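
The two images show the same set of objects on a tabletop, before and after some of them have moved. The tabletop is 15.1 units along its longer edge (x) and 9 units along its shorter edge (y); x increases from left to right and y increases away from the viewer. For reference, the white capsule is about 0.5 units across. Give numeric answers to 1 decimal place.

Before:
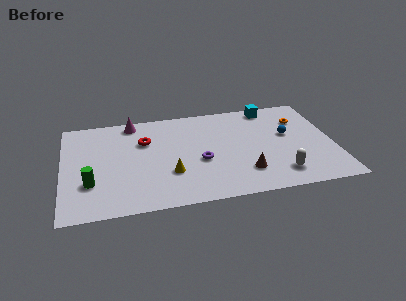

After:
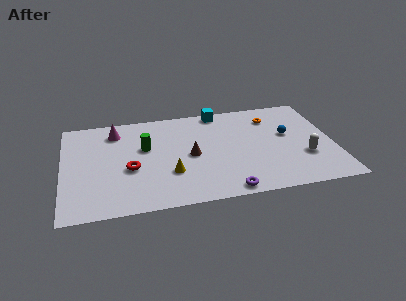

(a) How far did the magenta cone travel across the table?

1.2

From (4.0, 8.0) to (3.0, 7.3), the magenta cone covered √(1.0² + 0.7²) ≈ 1.2 units.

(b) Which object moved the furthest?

the green cylinder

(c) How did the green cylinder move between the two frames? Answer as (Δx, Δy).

(3.1, 2.7)

The green cylinder started near (1.5, 2.8) and ended near (4.6, 5.5).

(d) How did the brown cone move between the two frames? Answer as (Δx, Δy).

(-2.9, 2.1)

The brown cone was at about (10.0, 2.2) and moved to about (7.1, 4.3).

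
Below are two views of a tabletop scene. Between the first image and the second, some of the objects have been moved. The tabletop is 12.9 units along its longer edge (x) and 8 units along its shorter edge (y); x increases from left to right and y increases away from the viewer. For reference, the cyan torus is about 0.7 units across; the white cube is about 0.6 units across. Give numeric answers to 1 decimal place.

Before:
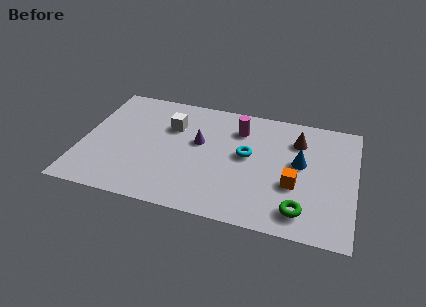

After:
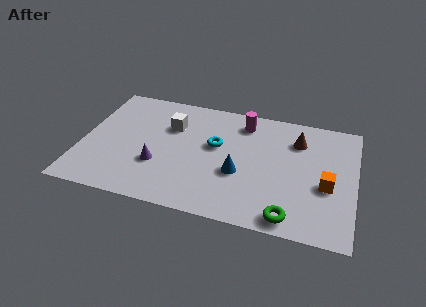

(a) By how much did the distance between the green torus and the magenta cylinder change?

+0.5

The distance was about 5.7 in the first image and 6.2 in the second, so they moved 0.5 units further apart.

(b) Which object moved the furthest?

the blue cone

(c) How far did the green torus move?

0.7

From (10.5, 1.4) to (10.0, 0.9), the green torus covered √(0.5² + 0.5²) ≈ 0.7 units.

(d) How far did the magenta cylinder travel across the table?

0.5

The magenta cylinder moved from about (7.3, 6.1) to (7.5, 6.6), a distance of √(0.2² + 0.5²) ≈ 0.5.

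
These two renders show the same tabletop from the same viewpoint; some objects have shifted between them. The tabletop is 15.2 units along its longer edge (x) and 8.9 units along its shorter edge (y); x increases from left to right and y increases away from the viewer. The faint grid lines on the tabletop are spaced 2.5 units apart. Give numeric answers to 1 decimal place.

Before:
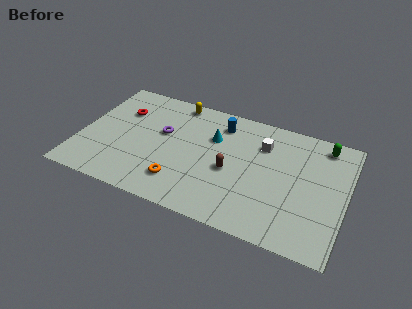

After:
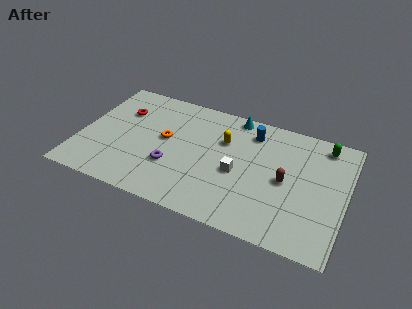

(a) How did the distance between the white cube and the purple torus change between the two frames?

-2.0

Before: roughly 5.8 units apart; after: 3.8. That's 2.0 units closer together.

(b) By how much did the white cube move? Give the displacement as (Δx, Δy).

(-1.2, -2.6)

The white cube was at about (10.3, 6.5) and moved to about (9.1, 3.9).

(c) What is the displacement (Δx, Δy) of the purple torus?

(0.8, -2.3)

The purple torus started near (4.6, 5.3) and ended near (5.4, 3.0).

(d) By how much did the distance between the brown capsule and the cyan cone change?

+2.6

Before: roughly 2.4 units apart; after: 5.0. That's 2.6 units further apart.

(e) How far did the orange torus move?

3.1

The orange torus moved from about (6.0, 2.0) to (4.8, 4.9), a distance of √(1.2² + 2.9²) ≈ 3.1.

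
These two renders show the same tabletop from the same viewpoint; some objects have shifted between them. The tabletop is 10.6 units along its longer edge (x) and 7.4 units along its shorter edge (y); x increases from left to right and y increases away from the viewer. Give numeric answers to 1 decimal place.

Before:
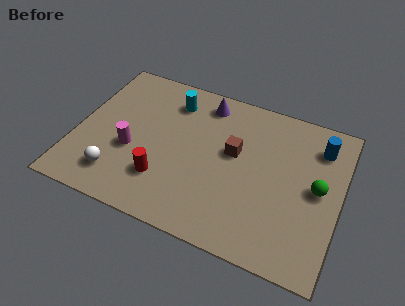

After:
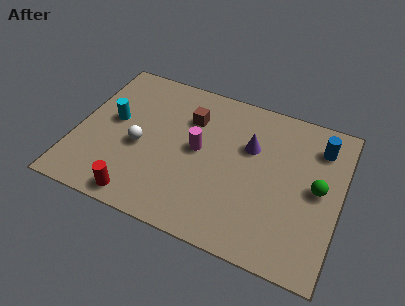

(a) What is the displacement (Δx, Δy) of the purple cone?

(2.0, -1.5)

From the two frames, the purple cone sits at roughly (4.9, 6.3) before and (6.9, 4.8) after.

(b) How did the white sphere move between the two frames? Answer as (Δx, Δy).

(0.7, 1.7)

The white sphere started near (1.9, 1.5) and ended near (2.6, 3.2).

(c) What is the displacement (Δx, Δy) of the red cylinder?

(-0.8, -1.2)

The red cylinder was at about (3.7, 2.0) and moved to about (2.9, 0.8).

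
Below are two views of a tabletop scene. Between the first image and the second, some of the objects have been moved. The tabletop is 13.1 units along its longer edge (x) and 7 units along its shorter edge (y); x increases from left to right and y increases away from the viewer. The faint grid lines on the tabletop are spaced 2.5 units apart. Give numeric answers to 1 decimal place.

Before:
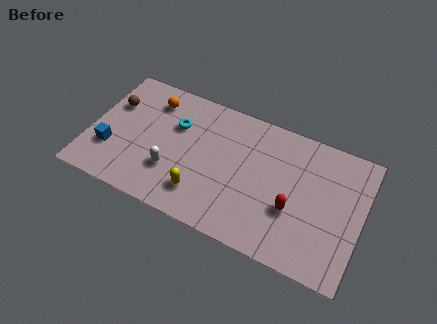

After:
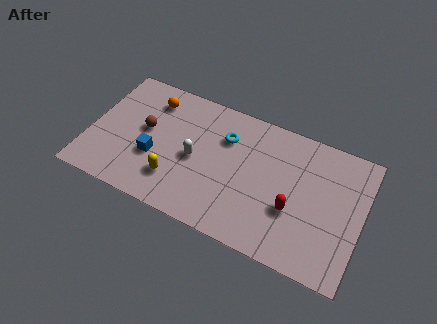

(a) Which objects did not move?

the red capsule and the orange sphere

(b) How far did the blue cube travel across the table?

2.1

The blue cube was near (1.1, 2.2) before and (3.2, 2.6) after, so it travelled √(2.1² + 0.4²) ≈ 2.1 units.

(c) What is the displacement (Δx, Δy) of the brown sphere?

(1.7, -0.8)

The brown sphere was at about (0.9, 4.7) and moved to about (2.6, 3.9).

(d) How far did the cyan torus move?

2.4

From (4.0, 4.7) to (6.4, 5.0), the cyan torus covered √(2.4² + 0.3²) ≈ 2.4 units.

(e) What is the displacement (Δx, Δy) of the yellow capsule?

(-1.3, 0.2)

The yellow capsule was at about (5.6, 1.6) and moved to about (4.3, 1.8).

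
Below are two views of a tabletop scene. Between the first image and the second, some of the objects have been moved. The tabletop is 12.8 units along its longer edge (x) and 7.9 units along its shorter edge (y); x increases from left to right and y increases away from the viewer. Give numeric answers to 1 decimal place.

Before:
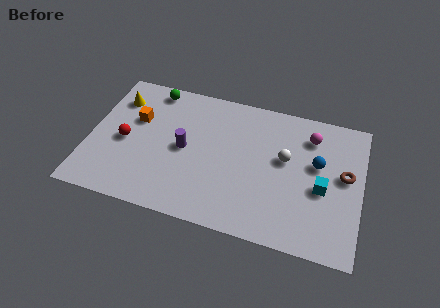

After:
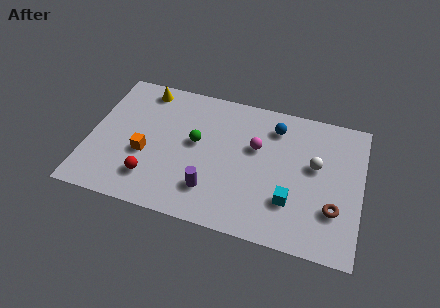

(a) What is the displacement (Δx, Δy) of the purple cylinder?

(1.4, -2.0)

The purple cylinder started near (4.5, 3.9) and ended near (5.9, 1.9).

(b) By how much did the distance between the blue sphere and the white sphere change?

+1.1

They were about 1.5 units apart before and 2.6 after — 1.1 units further apart.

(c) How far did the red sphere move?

2.3

The red sphere moved from about (1.7, 3.6) to (3.1, 1.8), a distance of √(1.4² + 1.8²) ≈ 2.3.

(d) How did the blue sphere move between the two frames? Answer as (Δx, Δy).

(-2.1, 1.6)

The blue sphere started near (10.7, 4.7) and ended near (8.6, 6.3).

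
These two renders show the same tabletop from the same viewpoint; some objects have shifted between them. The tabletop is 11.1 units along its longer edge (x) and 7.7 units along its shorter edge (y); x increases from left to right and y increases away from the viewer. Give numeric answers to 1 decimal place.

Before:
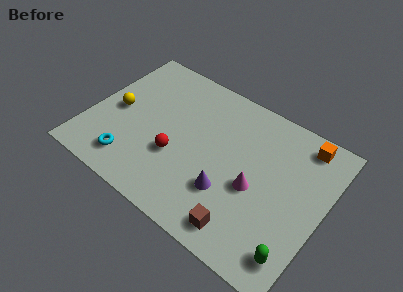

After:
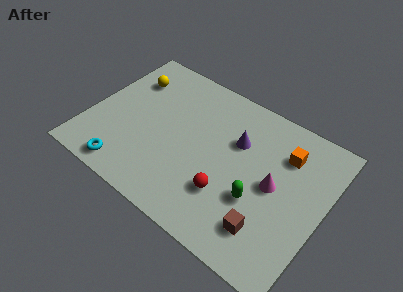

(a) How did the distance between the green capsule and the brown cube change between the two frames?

-1.1

Before: roughly 2.4 units apart; after: 1.3. That's 1.1 units closer together.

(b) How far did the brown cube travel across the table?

1.2

From (7.9, 1.1) to (8.9, 1.7), the brown cube covered √(1.0² + 0.6²) ≈ 1.2 units.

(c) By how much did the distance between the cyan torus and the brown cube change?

+1.1

Before: roughly 5.5 units apart; after: 6.6. That's 1.1 units further apart.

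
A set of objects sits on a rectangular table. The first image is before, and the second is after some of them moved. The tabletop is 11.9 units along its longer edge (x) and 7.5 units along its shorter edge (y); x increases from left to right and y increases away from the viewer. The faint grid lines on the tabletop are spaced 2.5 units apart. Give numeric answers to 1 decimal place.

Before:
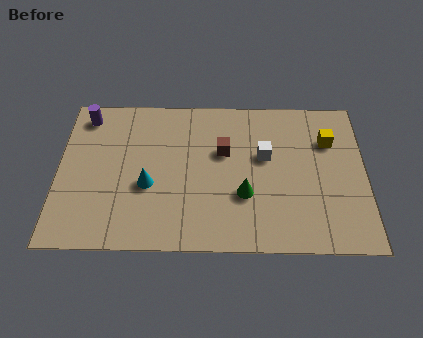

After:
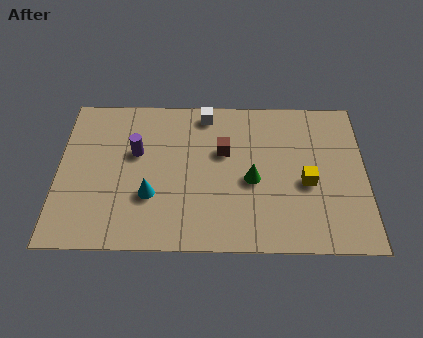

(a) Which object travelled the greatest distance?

the white cube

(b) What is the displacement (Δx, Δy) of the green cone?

(0.3, 0.7)

The green cone started near (7.2, 2.6) and ended near (7.5, 3.3).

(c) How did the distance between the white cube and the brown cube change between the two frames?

+0.4

Before: roughly 1.6 units apart; after: 2.0. That's 0.4 units further apart.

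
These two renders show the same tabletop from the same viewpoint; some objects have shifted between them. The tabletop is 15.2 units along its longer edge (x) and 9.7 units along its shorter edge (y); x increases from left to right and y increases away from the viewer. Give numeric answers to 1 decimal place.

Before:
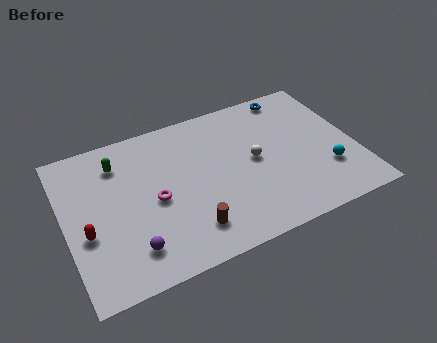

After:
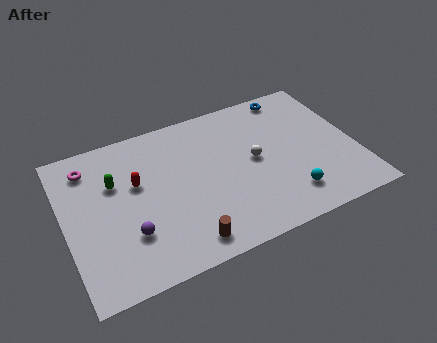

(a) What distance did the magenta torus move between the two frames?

4.6

From (4.6, 4.5) to (1.5, 7.9), the magenta torus covered √(3.1² + 3.4²) ≈ 4.6 units.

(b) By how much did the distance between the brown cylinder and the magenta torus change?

+5.0

The distance was about 2.9 in the first image and 7.9 in the second, so they moved 5.0 units further apart.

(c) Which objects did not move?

the white sphere and the blue torus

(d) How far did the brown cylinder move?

0.8

The brown cylinder moved from about (6.1, 2.0) to (5.8, 1.3), a distance of √(0.3² + 0.7²) ≈ 0.8.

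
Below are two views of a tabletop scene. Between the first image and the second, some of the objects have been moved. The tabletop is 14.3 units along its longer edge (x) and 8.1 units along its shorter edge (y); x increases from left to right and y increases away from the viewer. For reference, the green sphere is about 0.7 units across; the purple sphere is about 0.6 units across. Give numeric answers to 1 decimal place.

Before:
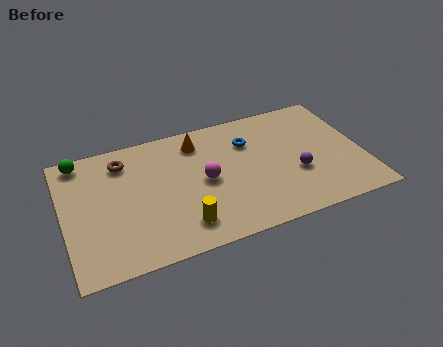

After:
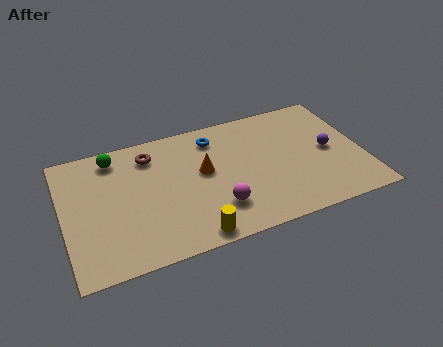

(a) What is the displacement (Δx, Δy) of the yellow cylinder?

(0.4, -0.8)

The yellow cylinder was at about (5.4, 1.6) and moved to about (5.8, 0.8).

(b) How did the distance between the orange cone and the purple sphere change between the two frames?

+0.3

Before: roughly 5.7 units apart; after: 6.0. That's 0.3 units further apart.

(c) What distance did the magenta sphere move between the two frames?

1.9

The magenta sphere was near (6.7, 4.0) before and (7.1, 2.1) after, so it travelled √(0.4² + 1.9²) ≈ 1.9 units.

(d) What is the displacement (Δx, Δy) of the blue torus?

(-1.6, 0.8)

From the two frames, the blue torus sits at roughly (9.0, 5.8) before and (7.4, 6.6) after.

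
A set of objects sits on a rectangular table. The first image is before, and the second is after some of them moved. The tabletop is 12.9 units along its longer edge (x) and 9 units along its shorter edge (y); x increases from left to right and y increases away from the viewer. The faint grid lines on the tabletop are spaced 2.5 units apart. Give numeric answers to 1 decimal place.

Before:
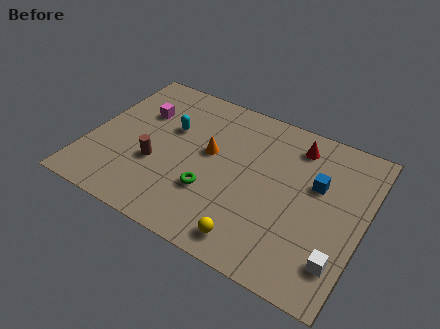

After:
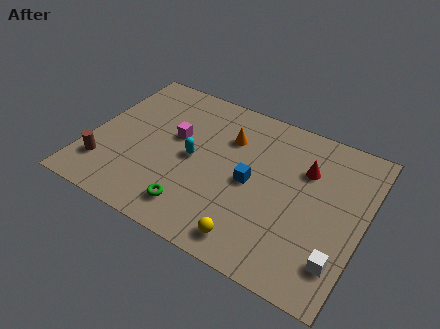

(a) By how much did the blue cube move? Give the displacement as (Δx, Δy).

(-2.9, -1.3)

From the two frames, the blue cube sits at roughly (10.6, 5.6) before and (7.7, 4.3) after.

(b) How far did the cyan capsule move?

1.8

The cyan capsule moved from about (3.6, 5.7) to (4.9, 4.4), a distance of √(1.3² + 1.3²) ≈ 1.8.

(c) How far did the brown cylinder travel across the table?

2.6

From (3.3, 3.3) to (1.0, 2.1), the brown cylinder covered √(2.3² + 1.2²) ≈ 2.6 units.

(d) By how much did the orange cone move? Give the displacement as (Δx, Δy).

(0.7, 1.3)

The orange cone was at about (5.6, 5.1) and moved to about (6.3, 6.4).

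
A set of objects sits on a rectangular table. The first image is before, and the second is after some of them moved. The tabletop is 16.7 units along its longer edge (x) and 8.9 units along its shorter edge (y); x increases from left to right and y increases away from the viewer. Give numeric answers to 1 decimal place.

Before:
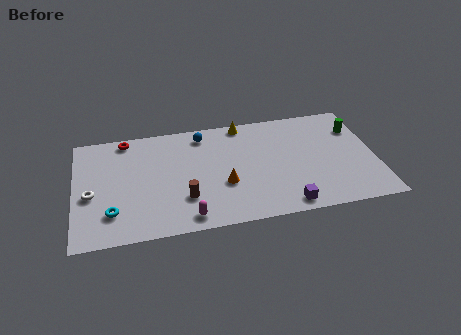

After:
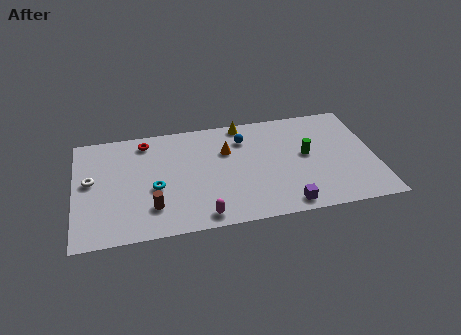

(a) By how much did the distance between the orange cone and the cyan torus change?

-1.6

They were about 6.3 units apart before and 4.7 after — 1.6 units closer together.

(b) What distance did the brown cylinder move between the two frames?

1.8

The brown cylinder moved from about (6.0, 2.6) to (4.2, 2.2), a distance of √(1.8² + 0.4²) ≈ 1.8.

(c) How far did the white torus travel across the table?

1.1

The white torus moved from about (0.9, 3.8) to (0.9, 4.9), a distance of √(0.0² + 1.1²) ≈ 1.1.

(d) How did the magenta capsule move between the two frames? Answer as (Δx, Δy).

(0.8, -0.1)

The magenta capsule started near (6.1, 1.1) and ended near (6.9, 1.0).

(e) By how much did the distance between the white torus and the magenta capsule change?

+1.3

Before: roughly 5.9 units apart; after: 7.2. That's 1.3 units further apart.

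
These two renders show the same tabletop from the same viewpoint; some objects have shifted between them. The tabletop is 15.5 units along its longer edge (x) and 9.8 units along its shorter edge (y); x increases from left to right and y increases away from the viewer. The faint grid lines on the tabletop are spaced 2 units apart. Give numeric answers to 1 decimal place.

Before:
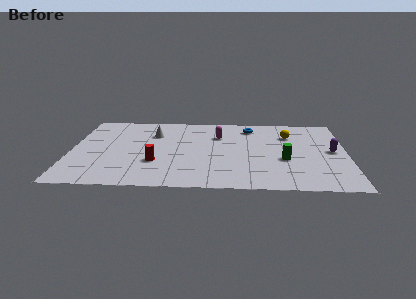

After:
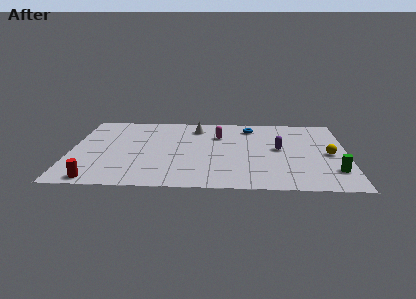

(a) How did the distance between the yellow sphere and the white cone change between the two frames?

+0.5

Before: roughly 7.7 units apart; after: 8.2. That's 0.5 units further apart.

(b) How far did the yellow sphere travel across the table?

3.3

From (12.3, 7.1) to (14.5, 4.6), the yellow sphere covered √(2.2² + 2.5²) ≈ 3.3 units.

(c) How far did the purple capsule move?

3.0

The purple capsule was near (14.7, 5.0) before and (11.7, 5.2) after, so it travelled √(3.0² + 0.2²) ≈ 3.0 units.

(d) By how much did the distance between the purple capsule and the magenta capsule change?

-2.9

They were about 6.7 units apart before and 3.8 after — 2.9 units closer together.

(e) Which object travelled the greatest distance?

the red cylinder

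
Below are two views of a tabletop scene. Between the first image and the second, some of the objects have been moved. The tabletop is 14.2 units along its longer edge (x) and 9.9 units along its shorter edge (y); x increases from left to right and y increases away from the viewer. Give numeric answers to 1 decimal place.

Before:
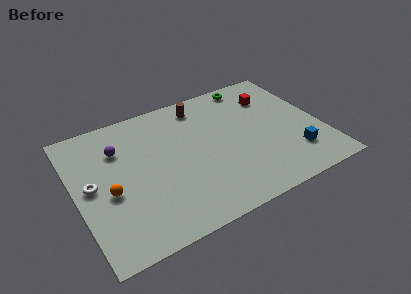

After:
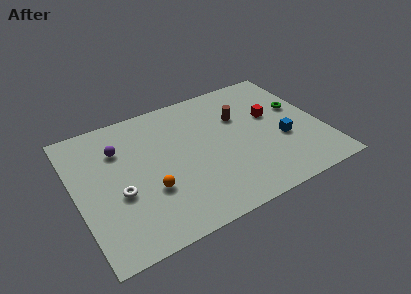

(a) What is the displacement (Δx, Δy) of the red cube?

(-0.3, -1.5)

The red cube was at about (11.8, 7.4) and moved to about (11.5, 5.9).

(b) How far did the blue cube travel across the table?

1.5

From (12.3, 2.4) to (11.8, 3.8), the blue cube covered √(0.5² + 1.4²) ≈ 1.5 units.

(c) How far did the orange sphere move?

2.3

The orange sphere moved from about (1.8, 4.2) to (4.0, 3.4), a distance of √(2.2² + 0.8²) ≈ 2.3.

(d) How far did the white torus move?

1.8

From (0.9, 5.1) to (2.3, 3.9), the white torus covered √(1.4² + 1.2²) ≈ 1.8 units.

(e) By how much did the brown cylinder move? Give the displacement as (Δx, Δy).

(2.0, -1.8)

The brown cylinder started near (7.7, 8.4) and ended near (9.7, 6.6).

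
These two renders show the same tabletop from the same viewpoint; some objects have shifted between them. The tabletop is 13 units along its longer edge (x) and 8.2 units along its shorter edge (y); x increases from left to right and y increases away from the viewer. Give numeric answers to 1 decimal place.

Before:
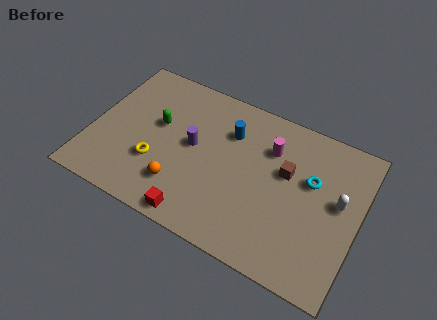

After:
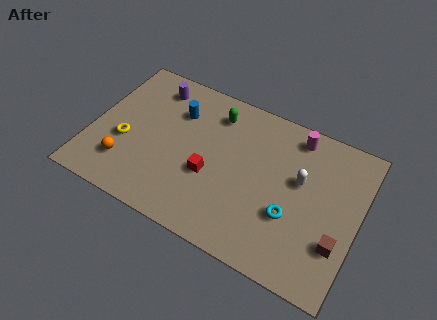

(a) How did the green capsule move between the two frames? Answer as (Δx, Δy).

(2.6, 1.8)

The green capsule was at about (3.1, 4.8) and moved to about (5.7, 6.6).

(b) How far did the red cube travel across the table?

2.4

The red cube was near (5.6, 0.8) before and (5.9, 3.2) after, so it travelled √(0.3² + 2.4²) ≈ 2.4 units.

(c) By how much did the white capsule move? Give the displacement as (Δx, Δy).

(-1.9, 0.3)

From the two frames, the white capsule sits at roughly (12.0, 4.6) before and (10.1, 4.9) after.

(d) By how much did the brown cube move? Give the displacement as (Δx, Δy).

(2.8, -2.5)

The brown cube was at about (9.4, 5.0) and moved to about (12.2, 2.5).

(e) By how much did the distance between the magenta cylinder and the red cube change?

-0.5

The distance was about 5.9 in the first image and 5.4 in the second, so they moved 0.5 units closer together.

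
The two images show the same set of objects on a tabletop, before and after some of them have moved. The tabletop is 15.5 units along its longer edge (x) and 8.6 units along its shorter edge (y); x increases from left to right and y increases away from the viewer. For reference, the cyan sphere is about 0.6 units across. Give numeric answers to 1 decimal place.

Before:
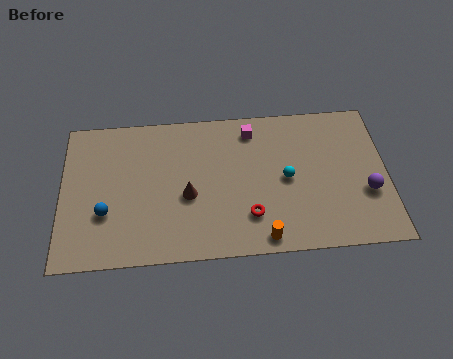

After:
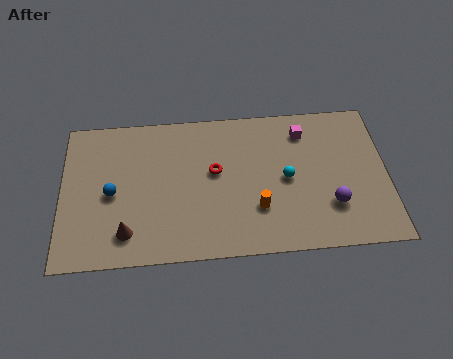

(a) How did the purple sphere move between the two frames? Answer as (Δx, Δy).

(-1.7, -0.6)

The purple sphere started near (14.5, 3.1) and ended near (12.8, 2.5).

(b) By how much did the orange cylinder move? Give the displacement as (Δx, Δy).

(-0.2, 1.7)

The orange cylinder was at about (9.5, 0.9) and moved to about (9.3, 2.6).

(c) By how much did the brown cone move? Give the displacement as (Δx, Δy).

(-2.9, -1.9)

From the two frames, the brown cone sits at roughly (6.0, 3.6) before and (3.1, 1.7) after.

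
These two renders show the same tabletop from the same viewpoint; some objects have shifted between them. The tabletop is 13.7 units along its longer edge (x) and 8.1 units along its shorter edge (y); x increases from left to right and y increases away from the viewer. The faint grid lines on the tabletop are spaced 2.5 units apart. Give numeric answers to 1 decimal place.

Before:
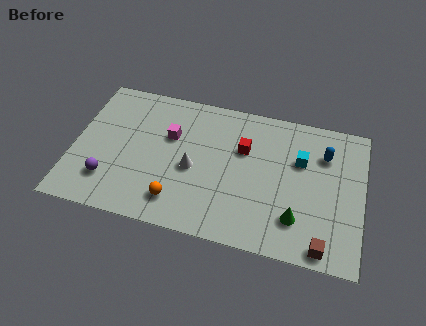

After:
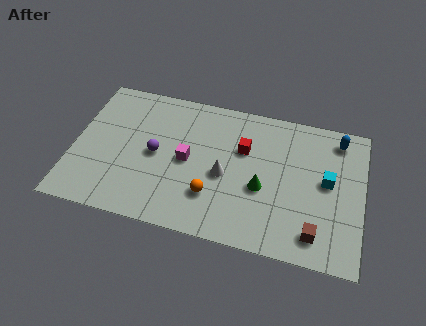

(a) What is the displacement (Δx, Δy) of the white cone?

(1.5, 0.0)

The white cone started near (5.7, 3.6) and ended near (7.2, 3.6).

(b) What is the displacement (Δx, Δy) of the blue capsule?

(0.6, 1.0)

The blue capsule was at about (11.8, 5.9) and moved to about (12.4, 6.9).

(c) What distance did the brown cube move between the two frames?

0.7

The brown cube was near (12.0, 0.8) before and (11.6, 1.4) after, so it travelled √(0.4² + 0.6²) ≈ 0.7 units.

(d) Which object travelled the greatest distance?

the purple sphere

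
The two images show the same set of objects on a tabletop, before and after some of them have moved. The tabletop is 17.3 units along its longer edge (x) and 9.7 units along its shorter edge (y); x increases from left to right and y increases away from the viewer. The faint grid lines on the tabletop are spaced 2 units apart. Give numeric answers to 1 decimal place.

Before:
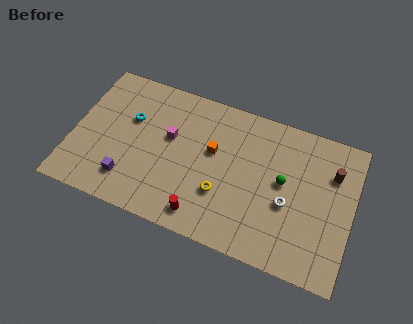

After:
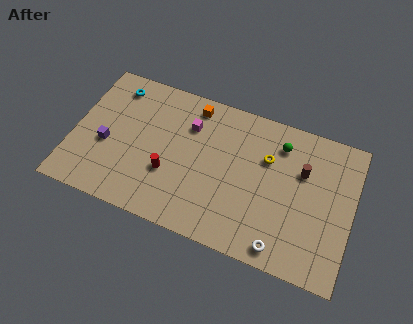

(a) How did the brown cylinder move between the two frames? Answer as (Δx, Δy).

(-1.8, -0.5)

From the two frames, the brown cylinder sits at roughly (15.9, 6.9) before and (14.1, 6.4) after.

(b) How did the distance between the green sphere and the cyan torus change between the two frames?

+0.8

The distance was about 9.6 in the first image and 10.4 in the second, so they moved 0.8 units further apart.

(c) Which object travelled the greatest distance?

the yellow torus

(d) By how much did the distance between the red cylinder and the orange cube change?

+0.7

Before: roughly 4.4 units apart; after: 5.1. That's 0.7 units further apart.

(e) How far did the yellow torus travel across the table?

4.1

The yellow torus was near (9.4, 3.2) before and (11.9, 6.5) after, so it travelled √(2.5² + 3.3²) ≈ 4.1 units.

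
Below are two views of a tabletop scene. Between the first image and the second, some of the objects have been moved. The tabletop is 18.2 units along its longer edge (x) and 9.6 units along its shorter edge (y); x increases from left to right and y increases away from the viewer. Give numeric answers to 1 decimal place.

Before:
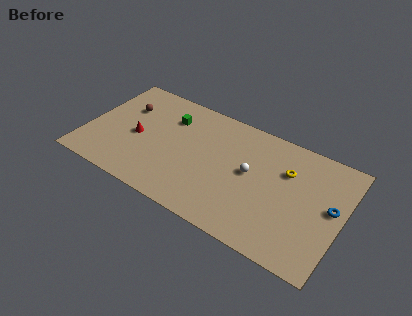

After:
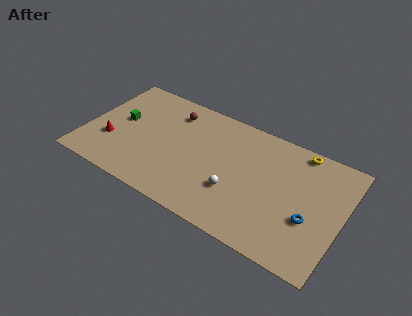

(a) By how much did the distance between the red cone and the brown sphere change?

+3.4

They were about 2.5 units apart before and 5.9 after — 3.4 units further apart.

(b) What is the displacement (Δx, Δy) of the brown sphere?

(3.3, 1.1)

The brown sphere started near (2.4, 6.6) and ended near (5.7, 7.7).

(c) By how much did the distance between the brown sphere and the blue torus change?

-3.9

The distance was about 15.1 in the first image and 11.2 in the second, so they moved 3.9 units closer together.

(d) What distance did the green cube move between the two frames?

3.8

From (5.6, 7.1) to (2.3, 5.3), the green cube covered √(3.3² + 1.8²) ≈ 3.8 units.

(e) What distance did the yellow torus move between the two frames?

2.2

The yellow torus moved from about (14.1, 6.6) to (14.8, 8.7), a distance of √(0.7² + 2.1²) ≈ 2.2.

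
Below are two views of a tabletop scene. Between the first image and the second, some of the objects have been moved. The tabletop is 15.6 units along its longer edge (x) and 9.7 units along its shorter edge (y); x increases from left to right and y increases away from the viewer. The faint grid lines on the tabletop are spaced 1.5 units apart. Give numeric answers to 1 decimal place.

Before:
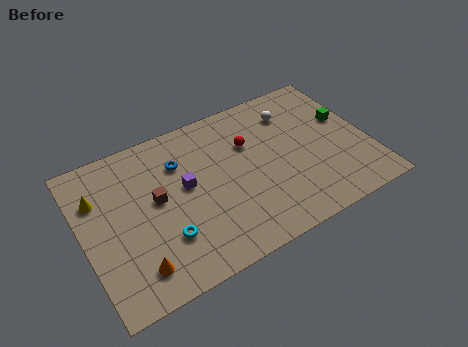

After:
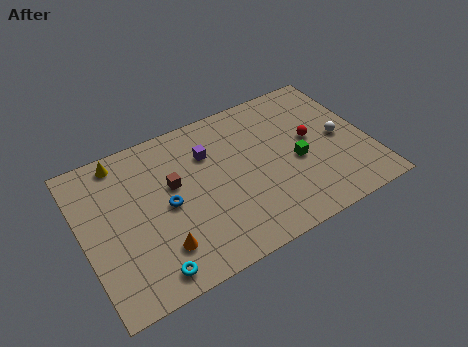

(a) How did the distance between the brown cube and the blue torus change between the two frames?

-1.1

Before: roughly 2.3 units apart; after: 1.2. That's 1.1 units closer together.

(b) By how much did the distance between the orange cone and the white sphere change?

-0.5

Before: roughly 11.1 units apart; after: 10.6. That's 0.5 units closer together.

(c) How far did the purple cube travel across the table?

2.1

The purple cube moved from about (5.6, 5.4) to (7.1, 6.9), a distance of √(1.5² + 1.5²) ≈ 2.1.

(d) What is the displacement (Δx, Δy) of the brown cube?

(1.0, 0.5)

The brown cube started near (4.0, 5.3) and ended near (5.0, 5.8).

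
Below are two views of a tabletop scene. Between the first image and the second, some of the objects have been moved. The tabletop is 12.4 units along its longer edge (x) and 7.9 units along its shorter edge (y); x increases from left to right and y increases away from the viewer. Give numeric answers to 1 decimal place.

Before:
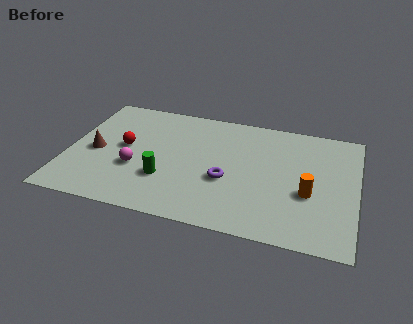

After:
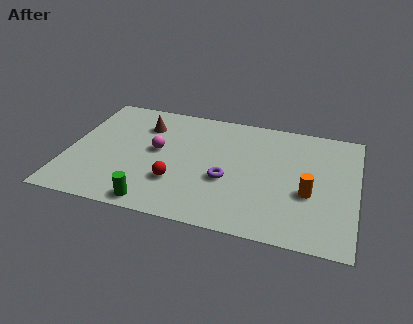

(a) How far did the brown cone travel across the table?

3.0

The brown cone moved from about (1.2, 3.6) to (3.1, 5.9), a distance of √(1.9² + 2.3²) ≈ 3.0.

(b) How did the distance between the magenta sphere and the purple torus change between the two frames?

-0.6

They were about 3.9 units apart before and 3.3 after — 0.6 units closer together.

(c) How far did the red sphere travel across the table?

3.0

The red sphere moved from about (2.4, 4.2) to (4.8, 2.4), a distance of √(2.4² + 1.8²) ≈ 3.0.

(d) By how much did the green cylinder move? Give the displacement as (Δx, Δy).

(-0.3, -1.7)

The green cylinder was at about (4.3, 2.5) and moved to about (4.0, 0.8).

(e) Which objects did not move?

the purple torus and the orange cylinder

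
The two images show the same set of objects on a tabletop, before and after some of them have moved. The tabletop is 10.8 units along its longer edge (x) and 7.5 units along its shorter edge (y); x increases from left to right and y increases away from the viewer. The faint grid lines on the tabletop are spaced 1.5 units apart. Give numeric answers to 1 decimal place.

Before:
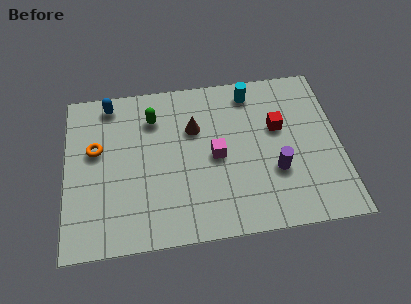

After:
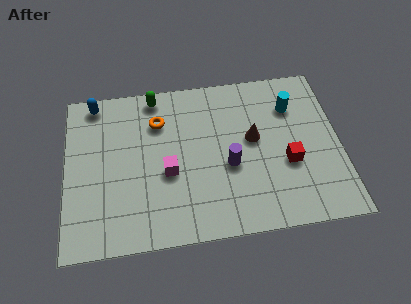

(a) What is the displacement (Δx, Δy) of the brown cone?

(2.3, -0.8)

The brown cone started near (5.1, 5.0) and ended near (7.4, 4.2).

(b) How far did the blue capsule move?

0.6

The blue capsule moved from about (1.8, 6.6) to (1.2, 6.7), a distance of √(0.6² + 0.1²) ≈ 0.6.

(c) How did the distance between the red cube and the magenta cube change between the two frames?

+2.0

Before: roughly 2.7 units apart; after: 4.7. That's 2.0 units further apart.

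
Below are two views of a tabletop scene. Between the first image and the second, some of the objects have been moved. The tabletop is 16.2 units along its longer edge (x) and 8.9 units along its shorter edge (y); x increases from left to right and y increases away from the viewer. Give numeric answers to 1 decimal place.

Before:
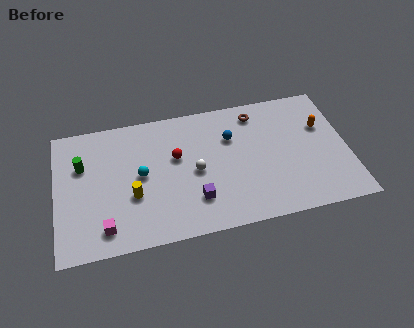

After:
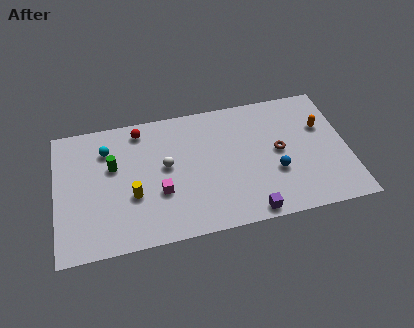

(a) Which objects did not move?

the yellow cylinder and the orange capsule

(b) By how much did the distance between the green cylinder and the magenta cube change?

-1.1

They were about 4.5 units apart before and 3.4 after — 1.1 units closer together.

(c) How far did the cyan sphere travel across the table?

2.8

The cyan sphere moved from about (4.7, 4.6) to (2.9, 6.7), a distance of √(1.8² + 2.1²) ≈ 2.8.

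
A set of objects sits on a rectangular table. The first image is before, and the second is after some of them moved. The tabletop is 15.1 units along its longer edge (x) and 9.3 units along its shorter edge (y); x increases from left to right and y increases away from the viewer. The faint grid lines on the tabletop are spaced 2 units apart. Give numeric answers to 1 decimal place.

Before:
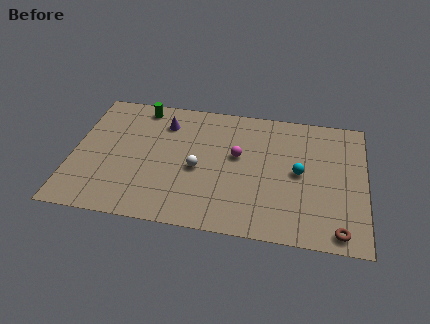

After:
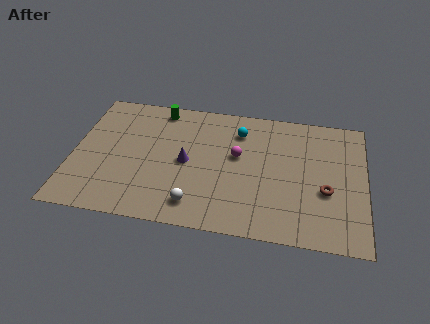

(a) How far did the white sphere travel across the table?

2.5

The white sphere moved from about (6.5, 4.1) to (6.5, 1.6), a distance of √(0.0² + 2.5²) ≈ 2.5.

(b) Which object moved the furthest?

the cyan sphere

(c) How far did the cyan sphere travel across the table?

4.1

The cyan sphere moved from about (11.7, 4.7) to (8.5, 7.2), a distance of √(3.2² + 2.5²) ≈ 4.1.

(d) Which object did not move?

the magenta sphere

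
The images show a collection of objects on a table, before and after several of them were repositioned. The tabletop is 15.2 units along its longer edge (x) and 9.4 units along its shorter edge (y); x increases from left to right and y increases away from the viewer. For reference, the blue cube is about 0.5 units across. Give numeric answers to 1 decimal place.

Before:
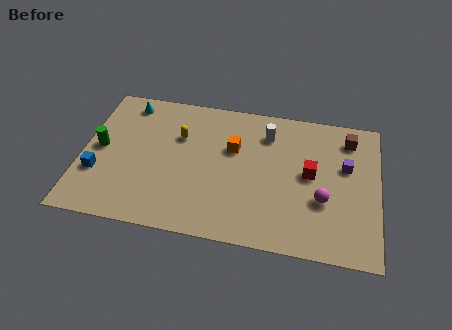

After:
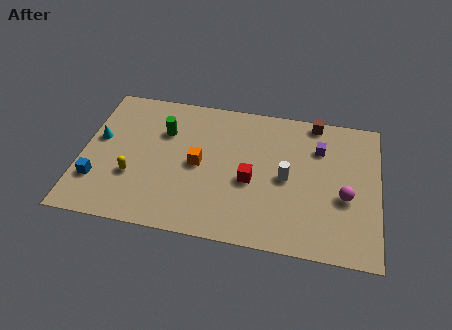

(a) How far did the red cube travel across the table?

3.2

The red cube was near (11.7, 5.0) before and (8.7, 4.0) after, so it travelled √(3.0² + 1.0²) ≈ 3.2 units.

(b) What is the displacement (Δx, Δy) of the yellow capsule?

(-2.2, -3.1)

The yellow capsule was at about (4.9, 6.3) and moved to about (2.7, 3.2).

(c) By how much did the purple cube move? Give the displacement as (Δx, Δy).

(-1.4, 1.0)

The purple cube started near (13.5, 5.8) and ended near (12.1, 6.8).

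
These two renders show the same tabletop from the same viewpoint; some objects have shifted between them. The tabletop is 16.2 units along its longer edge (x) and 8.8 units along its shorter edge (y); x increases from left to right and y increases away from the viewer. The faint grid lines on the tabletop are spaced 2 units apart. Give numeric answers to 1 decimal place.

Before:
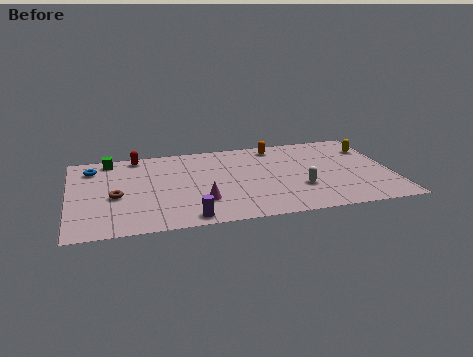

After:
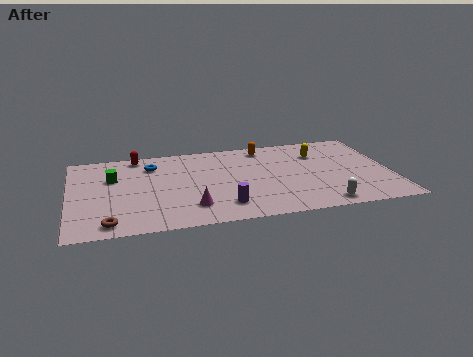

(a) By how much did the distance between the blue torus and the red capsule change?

-1.2

They were about 2.5 units apart before and 1.3 after — 1.2 units closer together.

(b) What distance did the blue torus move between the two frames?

3.0

The blue torus moved from about (1.2, 7.0) to (4.2, 6.8), a distance of √(3.0² + 0.2²) ≈ 3.0.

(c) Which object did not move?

the red capsule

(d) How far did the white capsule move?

2.1

The white capsule moved from about (11.5, 2.9) to (12.5, 1.0), a distance of √(1.0² + 1.9²) ≈ 2.1.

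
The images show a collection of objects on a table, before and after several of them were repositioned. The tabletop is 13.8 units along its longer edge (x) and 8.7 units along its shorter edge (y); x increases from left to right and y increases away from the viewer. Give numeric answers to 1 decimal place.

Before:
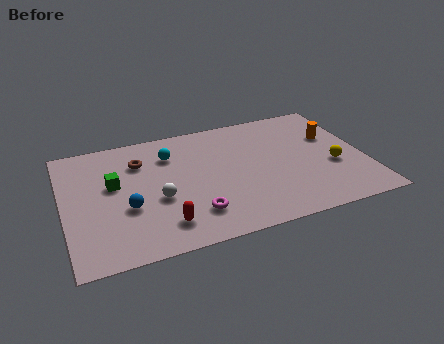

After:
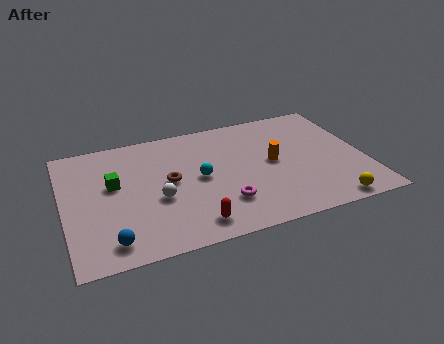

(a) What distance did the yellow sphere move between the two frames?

2.6

The yellow sphere was near (12.3, 3.4) before and (11.8, 0.8) after, so it travelled √(0.5² + 2.6²) ≈ 2.6 units.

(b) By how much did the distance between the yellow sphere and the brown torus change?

-1.2

The distance was about 9.2 in the first image and 8.0 in the second, so they moved 1.2 units closer together.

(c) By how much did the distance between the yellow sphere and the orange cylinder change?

+2.1

They were about 2.2 units apart before and 4.3 after — 2.1 units further apart.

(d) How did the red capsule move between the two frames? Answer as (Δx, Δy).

(1.3, -0.4)

The red capsule started near (4.3, 1.7) and ended near (5.6, 1.3).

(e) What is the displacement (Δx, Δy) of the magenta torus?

(1.4, 0.3)

The magenta torus started near (5.7, 2.0) and ended near (7.1, 2.3).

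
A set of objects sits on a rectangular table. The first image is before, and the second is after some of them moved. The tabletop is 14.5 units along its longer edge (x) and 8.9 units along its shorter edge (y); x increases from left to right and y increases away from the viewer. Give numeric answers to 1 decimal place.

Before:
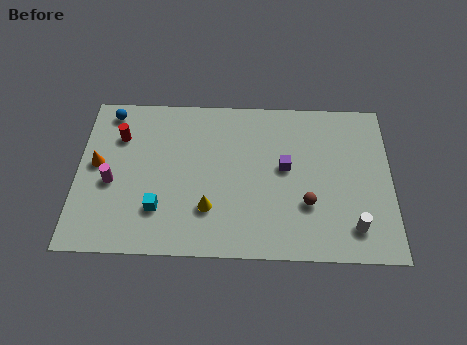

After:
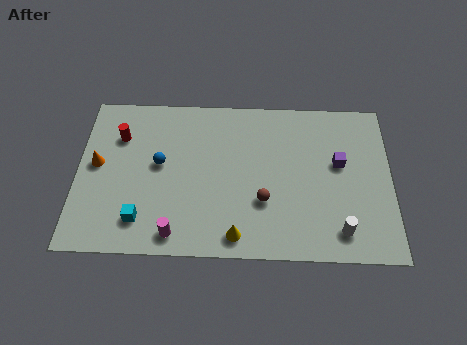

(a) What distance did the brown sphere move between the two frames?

2.0

The brown sphere moved from about (10.6, 2.9) to (8.6, 3.0), a distance of √(2.0² + 0.1²) ≈ 2.0.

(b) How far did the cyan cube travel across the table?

1.0

The cyan cube was near (3.8, 2.4) before and (3.0, 1.8) after, so it travelled √(0.8² + 0.6²) ≈ 1.0 units.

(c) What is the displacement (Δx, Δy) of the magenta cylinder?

(3.0, -2.7)

The magenta cylinder was at about (1.6, 3.8) and moved to about (4.6, 1.1).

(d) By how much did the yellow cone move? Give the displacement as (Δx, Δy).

(1.3, -1.4)

The yellow cone started near (6.1, 2.5) and ended near (7.4, 1.1).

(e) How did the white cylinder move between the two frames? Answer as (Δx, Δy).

(-0.6, -0.2)

The white cylinder started near (12.7, 1.7) and ended near (12.1, 1.5).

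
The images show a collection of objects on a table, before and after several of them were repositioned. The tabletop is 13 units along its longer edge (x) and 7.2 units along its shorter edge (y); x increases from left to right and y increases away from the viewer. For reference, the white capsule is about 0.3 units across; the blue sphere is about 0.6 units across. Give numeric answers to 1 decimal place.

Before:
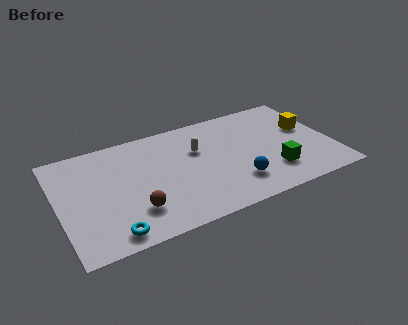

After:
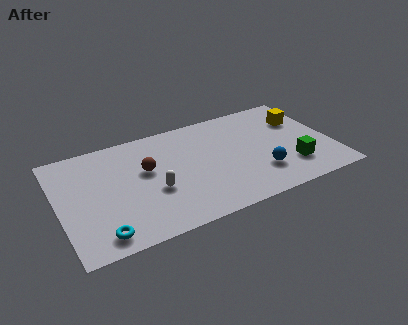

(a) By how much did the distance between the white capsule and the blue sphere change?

+1.8

Before: roughly 3.3 units apart; after: 5.1. That's 1.8 units further apart.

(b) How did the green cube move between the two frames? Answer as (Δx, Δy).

(0.9, 0.0)

From the two frames, the green cube sits at roughly (10.0, 1.9) before and (10.9, 1.9) after.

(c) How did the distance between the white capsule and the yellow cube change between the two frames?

+2.4

They were about 5.3 units apart before and 7.7 after — 2.4 units further apart.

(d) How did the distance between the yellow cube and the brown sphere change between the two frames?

-1.3

They were about 8.9 units apart before and 7.6 after — 1.3 units closer together.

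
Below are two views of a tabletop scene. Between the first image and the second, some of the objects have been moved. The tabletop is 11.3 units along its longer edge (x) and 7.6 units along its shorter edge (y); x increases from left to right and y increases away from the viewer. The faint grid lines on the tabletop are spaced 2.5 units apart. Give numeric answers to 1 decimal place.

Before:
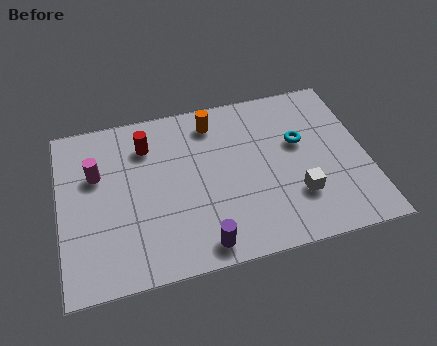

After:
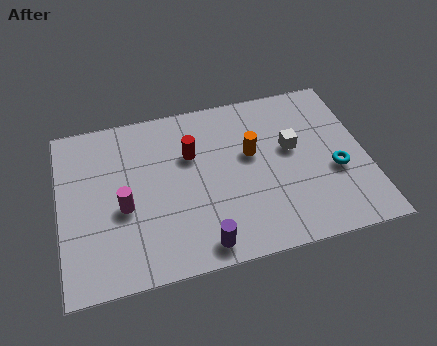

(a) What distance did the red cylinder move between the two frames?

1.8

The red cylinder was near (3.3, 5.8) before and (4.9, 5.0) after, so it travelled √(1.6² + 0.8²) ≈ 1.8 units.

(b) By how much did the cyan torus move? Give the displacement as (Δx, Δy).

(1.2, -1.6)

The cyan torus started near (8.9, 4.6) and ended near (10.1, 3.0).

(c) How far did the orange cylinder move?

2.2

The orange cylinder was near (5.8, 6.3) before and (7.1, 4.5) after, so it travelled √(1.3² + 1.8²) ≈ 2.2 units.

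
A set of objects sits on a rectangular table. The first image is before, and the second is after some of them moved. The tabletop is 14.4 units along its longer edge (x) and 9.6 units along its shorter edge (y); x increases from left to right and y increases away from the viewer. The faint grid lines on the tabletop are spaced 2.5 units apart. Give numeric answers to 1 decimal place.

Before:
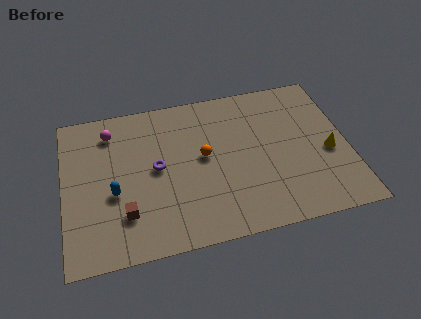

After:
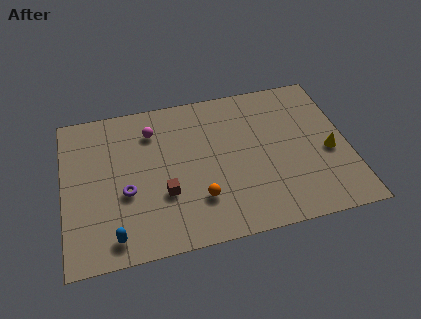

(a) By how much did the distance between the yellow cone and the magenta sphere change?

-2.1

Before: roughly 11.5 units apart; after: 9.4. That's 2.1 units closer together.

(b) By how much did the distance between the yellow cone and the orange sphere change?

+0.5

The distance was about 6.4 in the first image and 6.9 in the second, so they moved 0.5 units further apart.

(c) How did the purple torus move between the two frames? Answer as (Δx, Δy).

(-1.6, -1.2)

From the two frames, the purple torus sits at roughly (4.7, 5.0) before and (3.1, 3.8) after.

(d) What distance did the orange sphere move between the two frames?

2.6

From (7.1, 5.2) to (6.7, 2.6), the orange sphere covered √(0.4² + 2.6²) ≈ 2.6 units.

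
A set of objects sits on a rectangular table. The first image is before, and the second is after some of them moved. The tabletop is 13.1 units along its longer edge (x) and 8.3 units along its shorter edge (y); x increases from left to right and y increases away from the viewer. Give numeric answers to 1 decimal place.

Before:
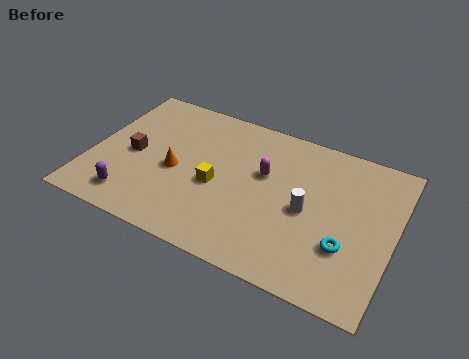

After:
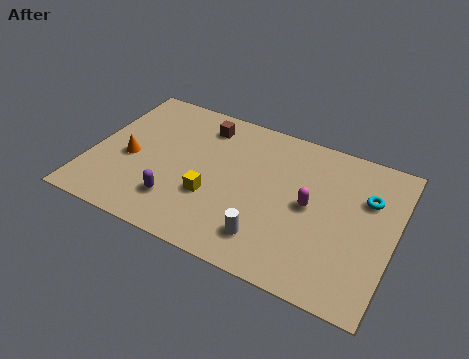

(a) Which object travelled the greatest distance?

the brown cube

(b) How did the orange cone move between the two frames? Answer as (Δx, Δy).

(-2.0, -0.1)

From the two frames, the orange cone sits at roughly (3.7, 3.7) before and (1.7, 3.6) after.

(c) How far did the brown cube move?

4.0

The brown cube moved from about (1.8, 3.9) to (4.5, 6.8), a distance of √(2.7² + 2.9²) ≈ 4.0.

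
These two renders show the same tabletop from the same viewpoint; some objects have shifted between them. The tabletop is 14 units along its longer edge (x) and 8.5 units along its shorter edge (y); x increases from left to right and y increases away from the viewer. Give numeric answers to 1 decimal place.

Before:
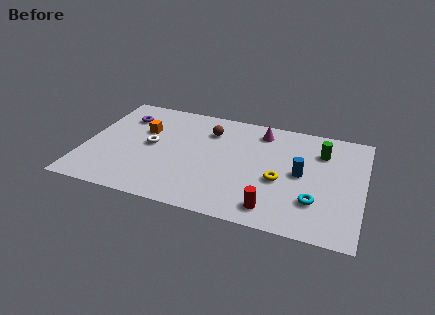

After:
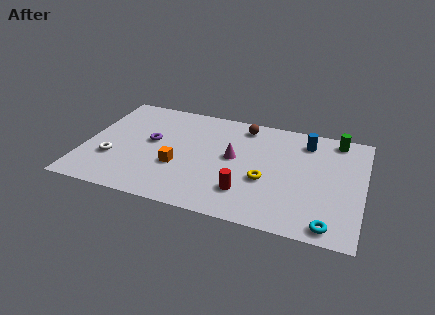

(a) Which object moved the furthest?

the orange cube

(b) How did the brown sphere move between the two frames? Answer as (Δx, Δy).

(1.7, 0.9)

From the two frames, the brown sphere sits at roughly (6.1, 6.4) before and (7.8, 7.3) after.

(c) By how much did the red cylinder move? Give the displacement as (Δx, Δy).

(-1.4, 0.8)

The red cylinder was at about (9.7, 1.3) and moved to about (8.3, 2.1).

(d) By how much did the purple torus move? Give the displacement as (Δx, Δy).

(1.6, -1.7)

The purple torus was at about (1.7, 6.4) and moved to about (3.3, 4.7).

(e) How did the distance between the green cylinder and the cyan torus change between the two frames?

+2.7

The distance was about 3.9 in the first image and 6.6 in the second, so they moved 2.7 units further apart.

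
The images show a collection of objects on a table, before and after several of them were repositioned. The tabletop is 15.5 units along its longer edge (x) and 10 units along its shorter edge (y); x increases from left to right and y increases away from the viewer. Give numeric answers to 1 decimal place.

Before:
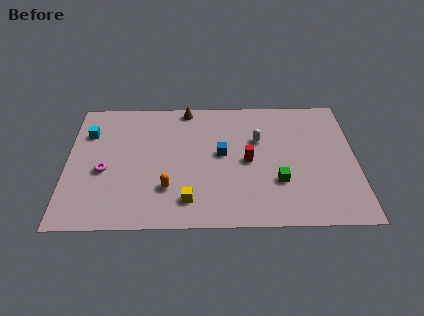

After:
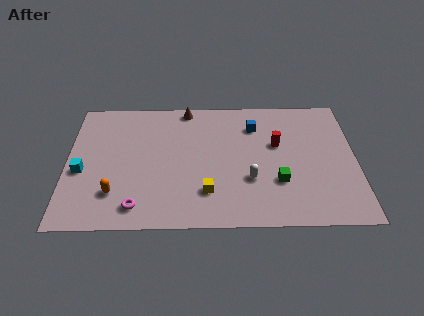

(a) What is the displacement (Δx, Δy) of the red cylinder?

(1.6, 1.3)

The red cylinder was at about (9.7, 4.8) and moved to about (11.3, 6.1).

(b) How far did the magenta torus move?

3.2

From (2.0, 4.2) to (3.8, 1.5), the magenta torus covered √(1.8² + 2.7²) ≈ 3.2 units.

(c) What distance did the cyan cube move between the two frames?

3.0

The cyan cube was near (1.1, 7.2) before and (0.8, 4.2) after, so it travelled √(0.3² + 3.0²) ≈ 3.0 units.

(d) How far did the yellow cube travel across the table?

1.2

The yellow cube moved from about (6.5, 1.9) to (7.5, 2.5), a distance of √(1.0² + 0.6²) ≈ 1.2.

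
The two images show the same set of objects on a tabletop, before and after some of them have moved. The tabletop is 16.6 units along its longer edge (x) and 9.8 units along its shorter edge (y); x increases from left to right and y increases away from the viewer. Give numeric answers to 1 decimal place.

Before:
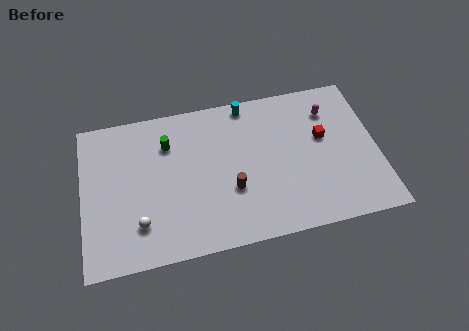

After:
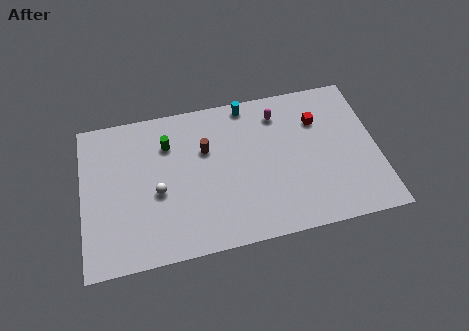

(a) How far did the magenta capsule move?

2.9

From (14.1, 7.5) to (11.2, 7.9), the magenta capsule covered √(2.9² + 0.4²) ≈ 2.9 units.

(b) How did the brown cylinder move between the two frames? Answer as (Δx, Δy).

(-1.3, 2.9)

From the two frames, the brown cylinder sits at roughly (8.3, 3.5) before and (7.0, 6.4) after.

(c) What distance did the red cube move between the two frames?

1.2

From (13.6, 5.8) to (13.4, 7.0), the red cube covered √(0.2² + 1.2²) ≈ 1.2 units.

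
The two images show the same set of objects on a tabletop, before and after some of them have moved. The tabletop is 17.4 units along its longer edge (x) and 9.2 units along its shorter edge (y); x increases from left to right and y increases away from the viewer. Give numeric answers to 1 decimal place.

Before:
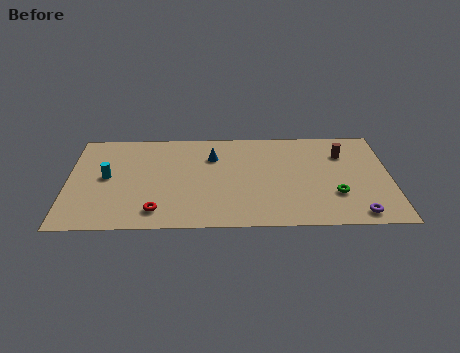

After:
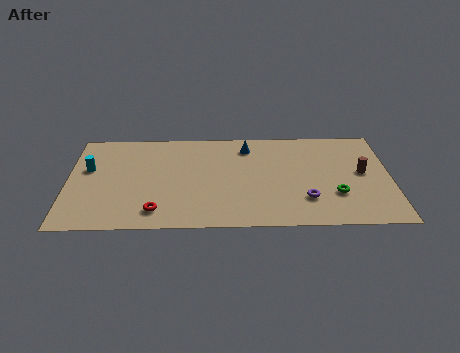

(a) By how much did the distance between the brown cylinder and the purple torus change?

-1.7

They were about 5.6 units apart before and 3.9 after — 1.7 units closer together.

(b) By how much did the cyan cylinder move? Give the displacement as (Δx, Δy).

(-1.0, 0.8)

From the two frames, the cyan cylinder sits at roughly (2.1, 4.8) before and (1.1, 5.6) after.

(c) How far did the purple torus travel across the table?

3.0

The purple torus moved from about (15.5, 1.1) to (12.8, 2.5), a distance of √(2.7² + 1.4²) ≈ 3.0.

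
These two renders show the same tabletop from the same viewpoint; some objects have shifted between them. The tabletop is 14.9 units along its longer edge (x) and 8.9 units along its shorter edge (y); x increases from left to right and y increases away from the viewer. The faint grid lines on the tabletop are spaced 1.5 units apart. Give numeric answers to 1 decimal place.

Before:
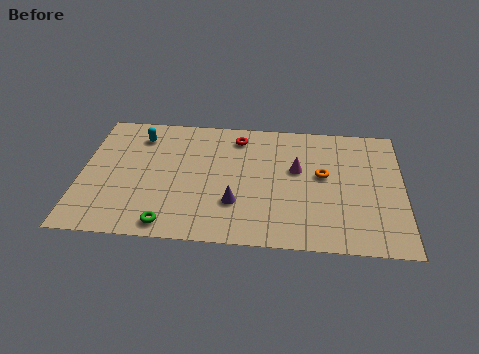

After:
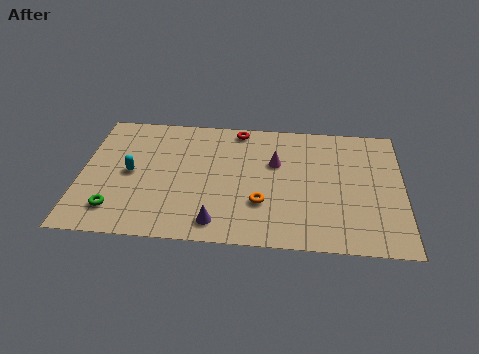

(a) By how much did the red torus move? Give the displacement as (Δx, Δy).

(0.0, 0.6)

From the two frames, the red torus sits at roughly (7.2, 7.4) before and (7.2, 8.0) after.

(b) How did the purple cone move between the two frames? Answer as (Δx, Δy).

(-0.8, -1.4)

The purple cone was at about (7.2, 2.7) and moved to about (6.4, 1.3).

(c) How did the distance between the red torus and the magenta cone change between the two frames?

-0.6

They were about 3.5 units apart before and 2.9 after — 0.6 units closer together.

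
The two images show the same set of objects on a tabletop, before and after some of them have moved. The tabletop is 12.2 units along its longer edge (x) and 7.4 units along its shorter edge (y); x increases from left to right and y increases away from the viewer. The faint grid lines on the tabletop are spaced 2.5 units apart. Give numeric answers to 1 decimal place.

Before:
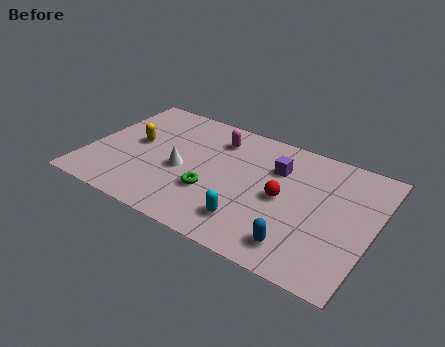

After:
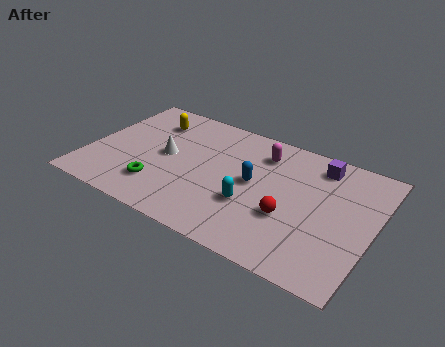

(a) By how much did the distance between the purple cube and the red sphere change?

+1.9

The distance was about 1.7 in the first image and 3.6 in the second, so they moved 1.9 units further apart.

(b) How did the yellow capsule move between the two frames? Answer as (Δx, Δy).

(0.4, 1.7)

The yellow capsule started near (1.9, 4.0) and ended near (2.3, 5.7).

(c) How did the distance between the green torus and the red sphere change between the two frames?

+2.5

The distance was about 3.1 in the first image and 5.6 in the second, so they moved 2.5 units further apart.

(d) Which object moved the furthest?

the blue capsule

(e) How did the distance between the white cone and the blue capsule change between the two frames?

-1.8

The distance was about 5.6 in the first image and 3.8 in the second, so they moved 1.8 units closer together.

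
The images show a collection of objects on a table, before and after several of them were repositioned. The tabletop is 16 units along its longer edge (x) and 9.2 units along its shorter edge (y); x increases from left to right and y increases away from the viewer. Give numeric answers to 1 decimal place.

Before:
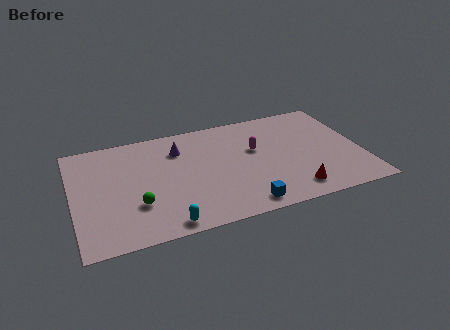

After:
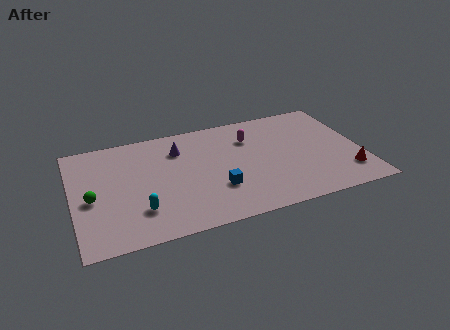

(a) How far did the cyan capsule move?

2.0

From (4.8, 0.9) to (3.5, 2.4), the cyan capsule covered √(1.3² + 1.5²) ≈ 2.0 units.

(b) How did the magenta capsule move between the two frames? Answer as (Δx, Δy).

(-0.2, 1.1)

The magenta capsule was at about (10.2, 5.6) and moved to about (10.0, 6.7).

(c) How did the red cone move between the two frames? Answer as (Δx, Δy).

(3.1, 0.6)

From the two frames, the red cone sits at roughly (11.9, 1.5) before and (15.0, 2.1) after.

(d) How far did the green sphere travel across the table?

2.7

From (3.4, 2.9) to (1.0, 4.1), the green sphere covered √(2.4² + 1.2²) ≈ 2.7 units.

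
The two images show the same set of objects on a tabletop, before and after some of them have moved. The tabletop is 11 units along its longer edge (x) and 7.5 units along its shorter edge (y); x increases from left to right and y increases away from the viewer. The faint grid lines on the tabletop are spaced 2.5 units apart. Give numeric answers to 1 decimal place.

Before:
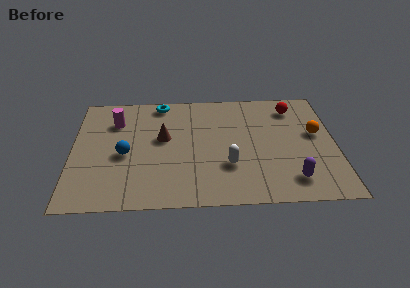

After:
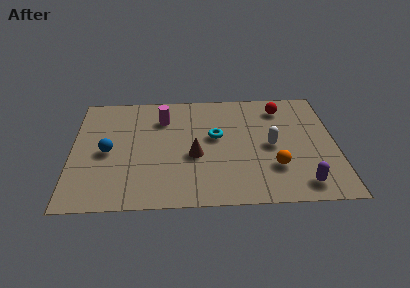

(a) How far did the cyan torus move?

3.3

The cyan torus moved from about (3.7, 6.7) to (6.0, 4.3), a distance of √(2.3² + 2.4²) ≈ 3.3.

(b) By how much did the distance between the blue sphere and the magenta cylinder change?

+0.9

The distance was about 2.2 in the first image and 3.1 in the second, so they moved 0.9 units further apart.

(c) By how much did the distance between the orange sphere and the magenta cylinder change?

-2.8

The distance was about 8.5 in the first image and 5.7 in the second, so they moved 2.8 units closer together.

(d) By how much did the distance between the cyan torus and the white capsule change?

-2.7

The distance was about 5.1 in the first image and 2.4 in the second, so they moved 2.7 units closer together.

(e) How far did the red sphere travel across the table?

0.5

From (9.3, 6.1) to (8.8, 6.1), the red sphere covered √(0.5² + 0.0²) ≈ 0.5 units.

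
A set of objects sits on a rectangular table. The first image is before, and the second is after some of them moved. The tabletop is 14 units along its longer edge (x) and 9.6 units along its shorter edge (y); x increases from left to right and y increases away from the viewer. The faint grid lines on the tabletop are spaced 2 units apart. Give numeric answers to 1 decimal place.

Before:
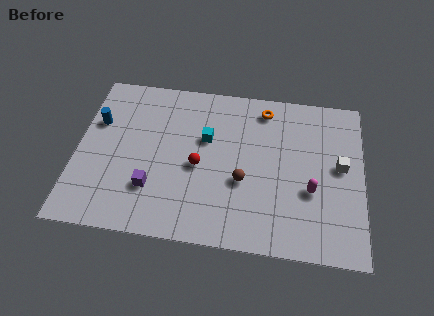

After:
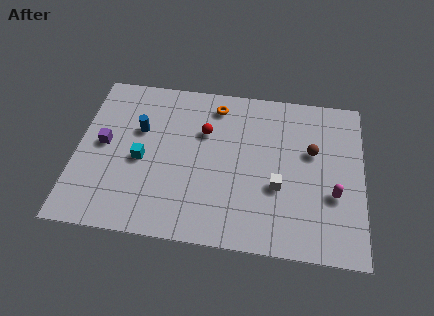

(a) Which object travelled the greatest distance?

the brown sphere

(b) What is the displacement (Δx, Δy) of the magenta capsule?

(1.1, -0.1)

From the two frames, the magenta capsule sits at roughly (11.5, 3.6) before and (12.6, 3.5) after.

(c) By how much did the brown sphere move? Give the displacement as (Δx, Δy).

(3.3, 2.2)

From the two frames, the brown sphere sits at roughly (8.2, 3.7) before and (11.5, 5.9) after.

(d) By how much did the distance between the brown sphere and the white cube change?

-2.1

They were about 4.9 units apart before and 2.8 after — 2.1 units closer together.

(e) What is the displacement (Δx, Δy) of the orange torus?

(-2.4, -0.1)

From the two frames, the orange torus sits at roughly (9.1, 8.2) before and (6.7, 8.1) after.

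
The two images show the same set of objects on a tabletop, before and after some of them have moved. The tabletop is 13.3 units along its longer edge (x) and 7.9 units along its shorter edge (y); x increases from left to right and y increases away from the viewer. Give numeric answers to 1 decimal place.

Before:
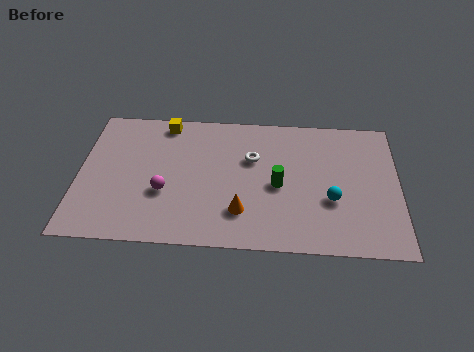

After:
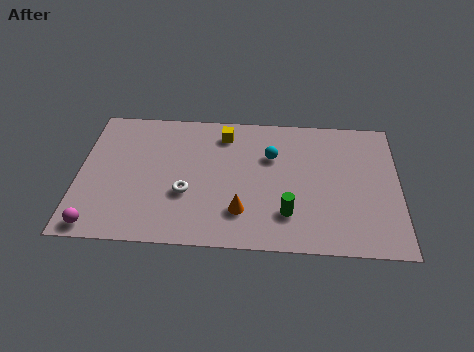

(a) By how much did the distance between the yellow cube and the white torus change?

-0.3

The distance was about 4.2 in the first image and 3.9 in the second, so they moved 0.3 units closer together.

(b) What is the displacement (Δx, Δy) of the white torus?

(-2.7, -2.2)

From the two frames, the white torus sits at roughly (7.2, 5.1) before and (4.5, 2.9) after.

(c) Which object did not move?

the orange cone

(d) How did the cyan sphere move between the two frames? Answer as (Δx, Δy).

(-2.5, 2.4)

The cyan sphere was at about (10.5, 2.9) and moved to about (8.0, 5.3).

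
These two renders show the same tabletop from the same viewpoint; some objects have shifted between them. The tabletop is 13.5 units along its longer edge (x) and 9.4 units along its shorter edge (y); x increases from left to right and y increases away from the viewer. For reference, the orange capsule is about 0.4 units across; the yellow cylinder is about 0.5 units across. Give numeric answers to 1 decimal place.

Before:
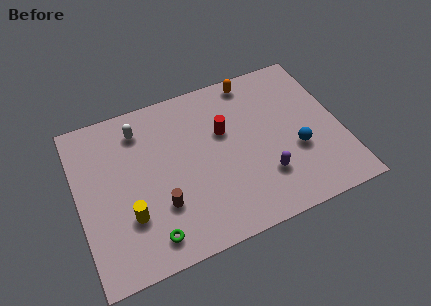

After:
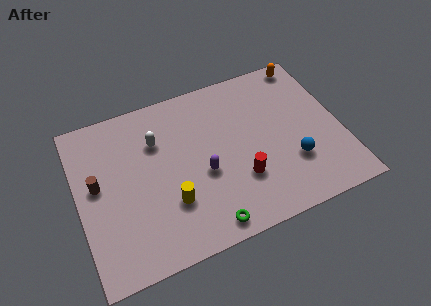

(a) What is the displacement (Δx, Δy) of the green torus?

(2.8, -0.4)

From the two frames, the green torus sits at roughly (3.3, 1.4) before and (6.1, 1.0) after.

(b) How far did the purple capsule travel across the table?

3.3

The purple capsule was near (9.3, 2.6) before and (6.3, 3.9) after, so it travelled √(3.0² + 1.3²) ≈ 3.3 units.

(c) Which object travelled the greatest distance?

the brown cylinder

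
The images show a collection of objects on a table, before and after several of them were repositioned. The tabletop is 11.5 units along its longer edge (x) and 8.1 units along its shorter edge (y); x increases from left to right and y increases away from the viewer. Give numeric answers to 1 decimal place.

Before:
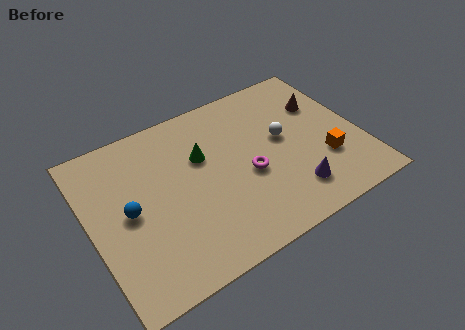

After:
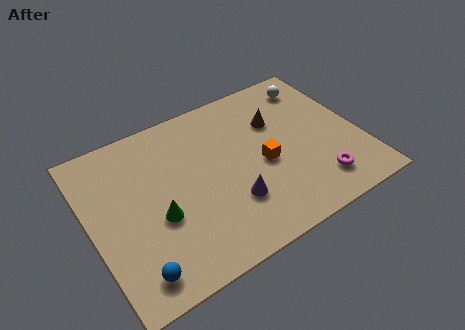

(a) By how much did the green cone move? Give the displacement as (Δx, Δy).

(-2.2, -2.0)

The green cone was at about (4.9, 5.2) and moved to about (2.7, 3.2).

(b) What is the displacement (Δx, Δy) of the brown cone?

(-2.0, 0.0)

The brown cone was at about (10.2, 5.5) and moved to about (8.2, 5.5).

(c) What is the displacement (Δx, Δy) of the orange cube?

(-2.5, 1.0)

The orange cube started near (9.8, 2.6) and ended near (7.3, 3.6).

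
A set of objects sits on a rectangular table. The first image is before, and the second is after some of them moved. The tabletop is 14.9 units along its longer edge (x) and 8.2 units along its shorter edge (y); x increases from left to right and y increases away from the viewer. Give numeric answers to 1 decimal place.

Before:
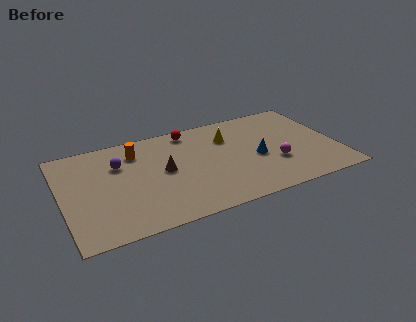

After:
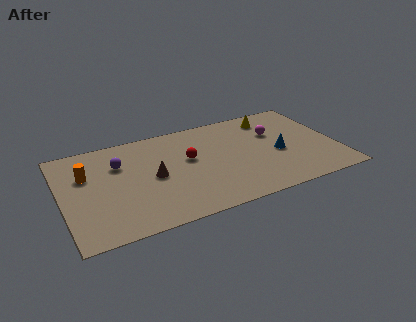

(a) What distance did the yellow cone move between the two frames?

2.7

The yellow cone moved from about (9.2, 5.9) to (11.7, 6.8), a distance of √(2.5² + 0.9²) ≈ 2.7.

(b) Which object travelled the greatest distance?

the orange cylinder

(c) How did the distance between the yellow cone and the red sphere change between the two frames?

+2.8

Before: roughly 2.4 units apart; after: 5.2. That's 2.8 units further apart.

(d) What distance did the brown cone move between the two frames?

0.7

From (5.5, 4.3) to (4.9, 4.0), the brown cone covered √(0.6² + 0.3²) ≈ 0.7 units.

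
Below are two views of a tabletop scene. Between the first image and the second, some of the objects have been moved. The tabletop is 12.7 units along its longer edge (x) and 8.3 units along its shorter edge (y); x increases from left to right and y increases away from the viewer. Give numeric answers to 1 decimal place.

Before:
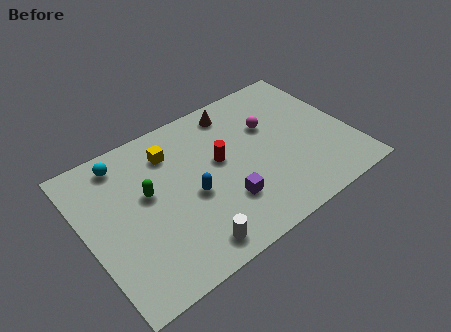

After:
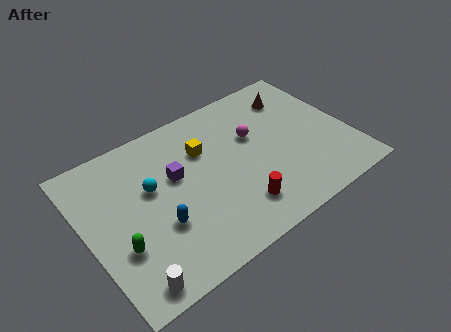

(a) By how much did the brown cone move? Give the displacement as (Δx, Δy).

(2.9, -0.6)

From the two frames, the brown cone sits at roughly (7.7, 7.1) before and (10.6, 6.5) after.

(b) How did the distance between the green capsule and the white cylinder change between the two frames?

-2.0

Before: roughly 3.9 units apart; after: 1.9. That's 2.0 units closer together.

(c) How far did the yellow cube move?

1.7

The yellow cube moved from about (4.4, 6.4) to (5.9, 5.7), a distance of √(1.5² + 0.7²) ≈ 1.7.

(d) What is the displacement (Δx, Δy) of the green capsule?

(-1.7, -2.0)

The green capsule started near (3.0, 4.8) and ended near (1.3, 2.8).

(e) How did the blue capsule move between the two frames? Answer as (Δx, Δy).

(-1.7, -0.7)

The blue capsule was at about (4.9, 3.6) and moved to about (3.2, 2.9).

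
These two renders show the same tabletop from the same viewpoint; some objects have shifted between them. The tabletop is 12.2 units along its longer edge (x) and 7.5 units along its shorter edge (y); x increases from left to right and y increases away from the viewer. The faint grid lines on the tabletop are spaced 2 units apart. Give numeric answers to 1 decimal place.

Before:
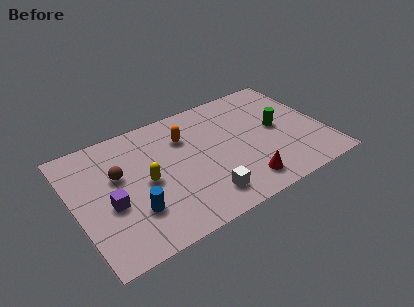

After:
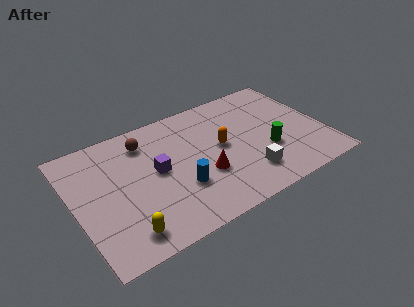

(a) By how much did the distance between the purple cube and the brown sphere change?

+0.4

Before: roughly 1.6 units apart; after: 2.0. That's 0.4 units further apart.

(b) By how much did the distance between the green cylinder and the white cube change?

-3.2

Before: roughly 4.8 units apart; after: 1.6. That's 3.2 units closer together.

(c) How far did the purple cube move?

2.6

The purple cube moved from about (1.6, 3.1) to (4.0, 4.0), a distance of √(2.4² + 0.9²) ≈ 2.6.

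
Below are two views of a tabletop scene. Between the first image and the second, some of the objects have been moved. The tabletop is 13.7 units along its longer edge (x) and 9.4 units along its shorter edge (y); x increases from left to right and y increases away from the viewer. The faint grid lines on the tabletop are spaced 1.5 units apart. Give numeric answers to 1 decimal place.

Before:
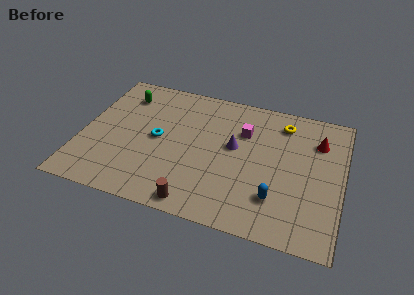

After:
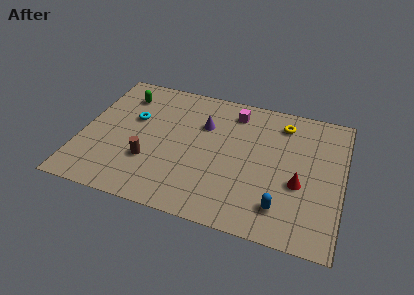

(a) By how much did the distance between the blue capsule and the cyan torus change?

+2.2

Before: roughly 6.8 units apart; after: 9.0. That's 2.2 units further apart.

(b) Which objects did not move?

the yellow torus and the green capsule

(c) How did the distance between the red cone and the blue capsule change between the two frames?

-2.9

Before: roughly 4.9 units apart; after: 2.0. That's 2.9 units closer together.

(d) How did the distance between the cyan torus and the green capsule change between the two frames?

-1.7

They were about 3.4 units apart before and 1.7 after — 1.7 units closer together.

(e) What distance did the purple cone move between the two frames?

2.0

From (8.0, 5.3) to (6.3, 6.4), the purple cone covered √(1.7² + 1.1²) ≈ 2.0 units.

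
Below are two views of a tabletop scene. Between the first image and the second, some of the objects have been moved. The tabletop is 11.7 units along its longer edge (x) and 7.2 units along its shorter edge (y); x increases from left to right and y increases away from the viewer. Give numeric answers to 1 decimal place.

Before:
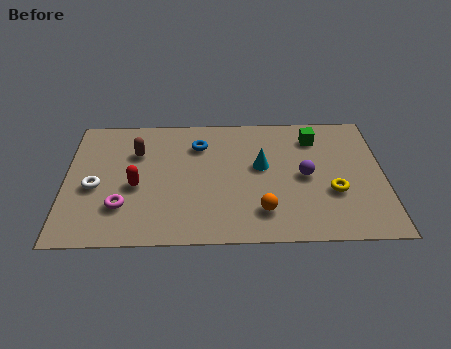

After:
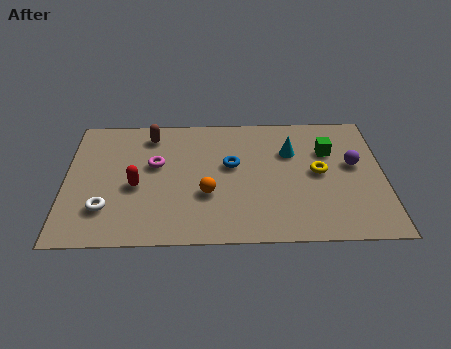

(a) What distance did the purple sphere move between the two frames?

1.9

The purple sphere was near (8.8, 3.5) before and (10.6, 4.1) after, so it travelled √(1.8² + 0.6²) ≈ 1.9 units.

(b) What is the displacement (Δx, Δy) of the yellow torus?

(-0.5, 1.1)

From the two frames, the yellow torus sits at roughly (9.8, 2.6) before and (9.3, 3.7) after.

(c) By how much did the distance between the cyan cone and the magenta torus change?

-0.5

The distance was about 5.5 in the first image and 5.0 in the second, so they moved 0.5 units closer together.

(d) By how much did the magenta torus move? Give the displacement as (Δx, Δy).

(1.2, 2.3)

The magenta torus started near (2.1, 2.0) and ended near (3.3, 4.3).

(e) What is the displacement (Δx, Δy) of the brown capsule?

(0.5, 1.0)

The brown capsule was at about (2.6, 5.0) and moved to about (3.1, 6.0).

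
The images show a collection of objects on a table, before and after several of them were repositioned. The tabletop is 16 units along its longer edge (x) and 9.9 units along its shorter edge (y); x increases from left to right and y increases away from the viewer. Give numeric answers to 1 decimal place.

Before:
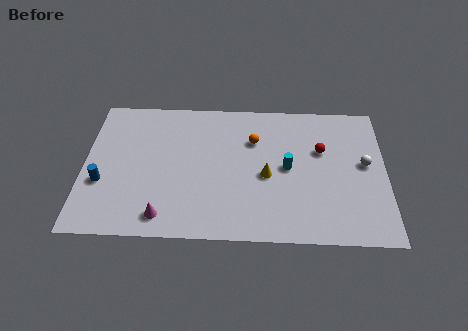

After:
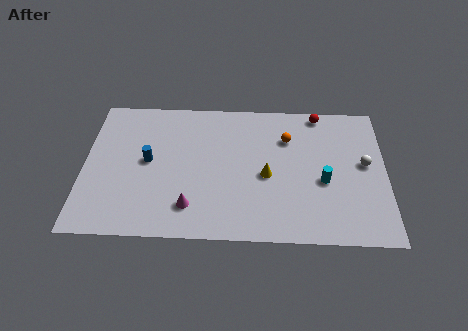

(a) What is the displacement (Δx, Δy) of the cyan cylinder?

(1.9, -0.9)

The cyan cylinder was at about (10.8, 5.0) and moved to about (12.7, 4.1).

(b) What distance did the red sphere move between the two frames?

2.7

From (12.6, 6.3) to (12.5, 9.0), the red sphere covered √(0.1² + 2.7²) ≈ 2.7 units.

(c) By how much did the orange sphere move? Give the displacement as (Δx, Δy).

(1.8, 0.2)

The orange sphere started near (9.0, 6.9) and ended near (10.8, 7.1).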